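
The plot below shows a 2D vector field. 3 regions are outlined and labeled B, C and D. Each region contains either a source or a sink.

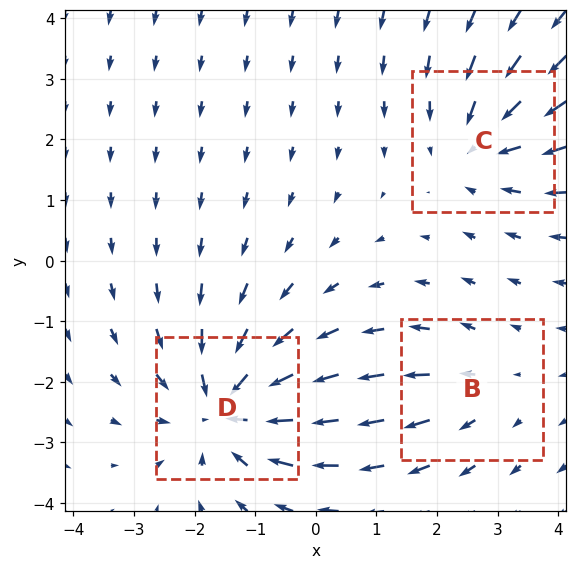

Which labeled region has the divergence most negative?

Divergence at each region's feature centre — B: about +2, C: about -3, D: about -4. Region D is most negative.

D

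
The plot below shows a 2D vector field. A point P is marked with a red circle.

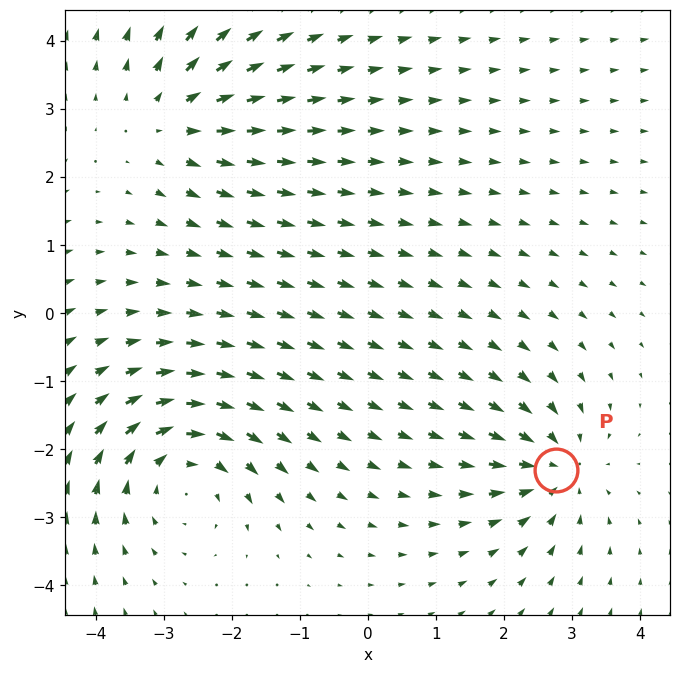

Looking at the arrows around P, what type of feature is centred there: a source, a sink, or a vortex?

At P (2.8, -2.3) the arrows converge inward. Divergence about -4, curl ≈0 — negative divergence with near-zero curl is a sink.

sink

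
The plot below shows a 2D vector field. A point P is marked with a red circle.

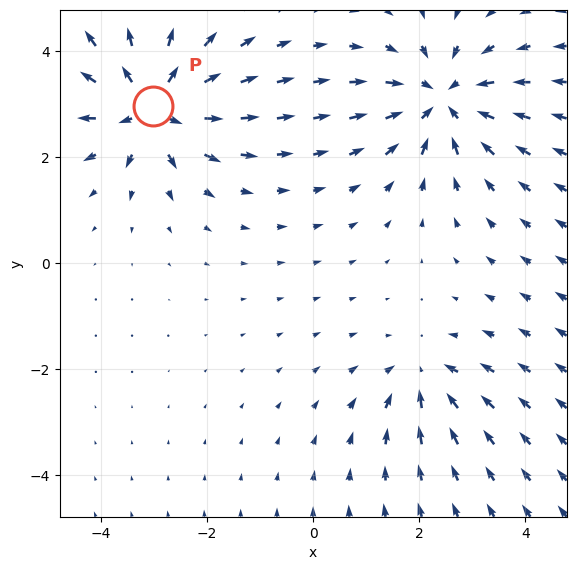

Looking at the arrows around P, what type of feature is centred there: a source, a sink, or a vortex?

At P (-3.0, 3.0) the arrows spread outward. Divergence about +7, curl ≈0 — positive divergence with near-zero curl is a source.

source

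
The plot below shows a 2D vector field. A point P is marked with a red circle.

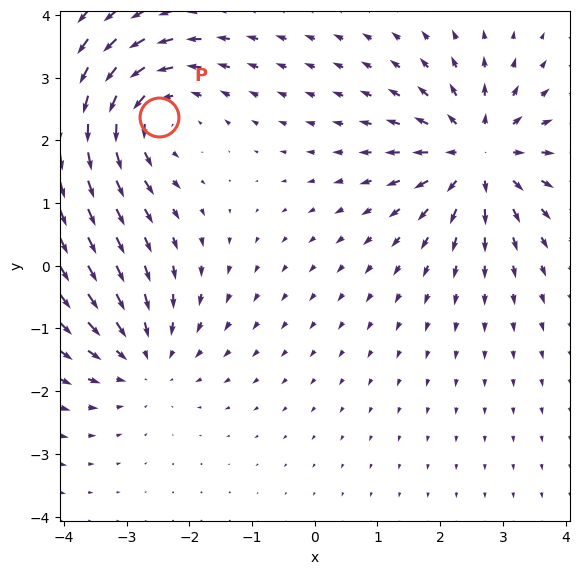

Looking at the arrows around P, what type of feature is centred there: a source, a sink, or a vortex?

vortex

At P (-2.5, 2.4) the arrows circulate counterclockwise. Divergence ≈0, curl about +4 — near-zero divergence with nonzero curl is a vortex.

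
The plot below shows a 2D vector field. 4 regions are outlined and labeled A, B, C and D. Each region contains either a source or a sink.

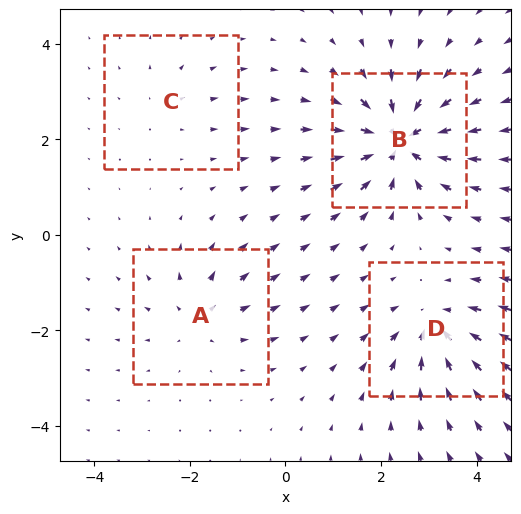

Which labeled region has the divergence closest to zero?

C

Divergence at each region's feature centre — A: about +4, B: about -9, C: about +2, D: about -6. Region C is closest to zero.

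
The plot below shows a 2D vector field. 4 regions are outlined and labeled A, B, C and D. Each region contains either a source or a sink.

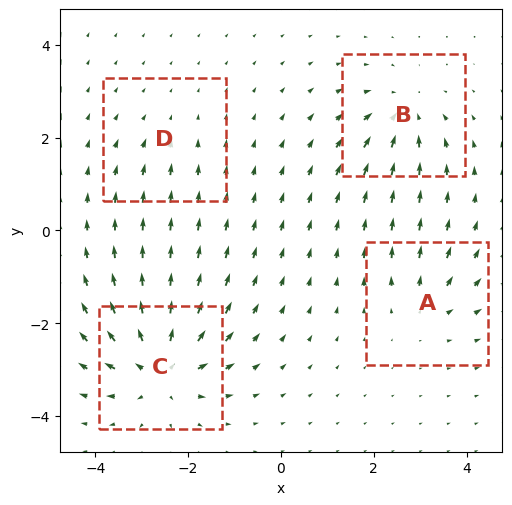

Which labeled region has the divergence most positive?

C

Divergence at each region's feature centre — A: about +4, B: about -5, C: about +8, D: about -2. Region C is most positive.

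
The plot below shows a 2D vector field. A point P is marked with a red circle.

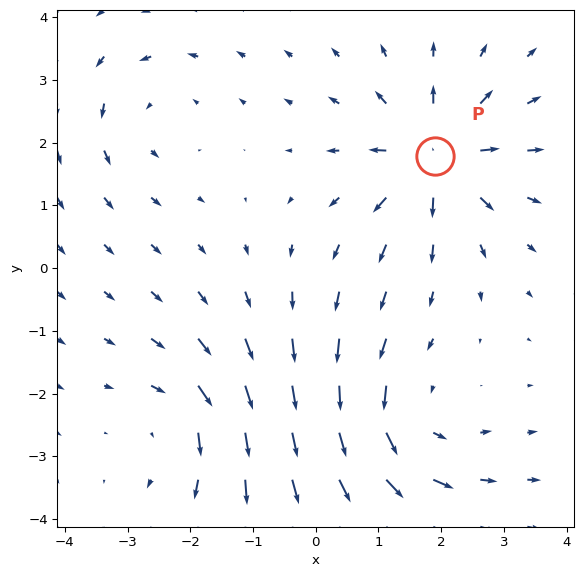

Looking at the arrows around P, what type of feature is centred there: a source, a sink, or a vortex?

At P (1.9, 1.8) the arrows spread outward. Divergence about +6, curl ≈0 — positive divergence with near-zero curl is a source.

source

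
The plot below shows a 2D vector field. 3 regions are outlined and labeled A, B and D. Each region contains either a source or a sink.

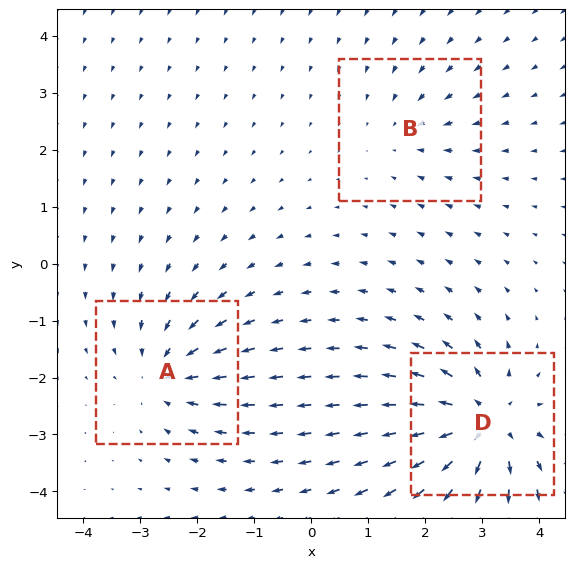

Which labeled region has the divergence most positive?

D

Divergence at each region's feature centre — A: about -3, B: about -2, D: about +5. Region D is most positive.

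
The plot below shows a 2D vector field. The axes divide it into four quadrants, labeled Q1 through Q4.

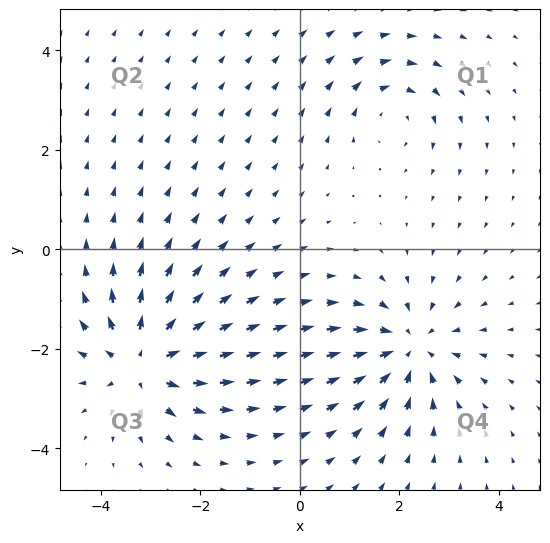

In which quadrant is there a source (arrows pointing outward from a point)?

The source sits at approximately (-3.2, -2.2), which lies in quadrant Q3. The divergence there is about +5, positive as expected for a source.

Q3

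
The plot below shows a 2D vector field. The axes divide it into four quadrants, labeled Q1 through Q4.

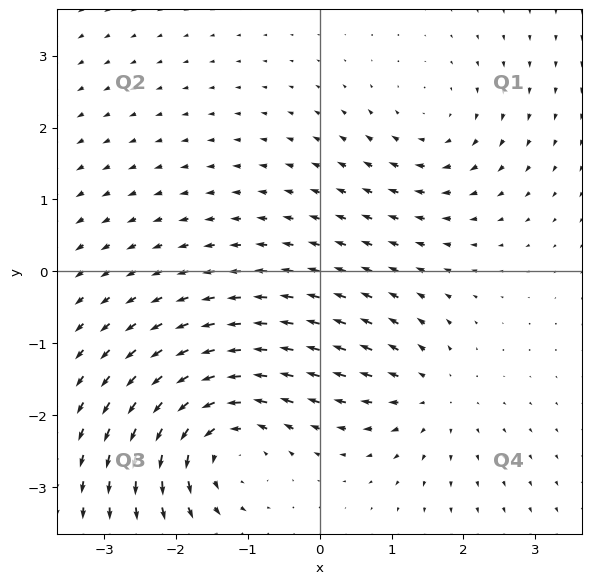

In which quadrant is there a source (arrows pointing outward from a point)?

Q4

The source sits at approximately (1.5, -1.7), which lies in quadrant Q4. The divergence there is about +3, positive as expected for a source.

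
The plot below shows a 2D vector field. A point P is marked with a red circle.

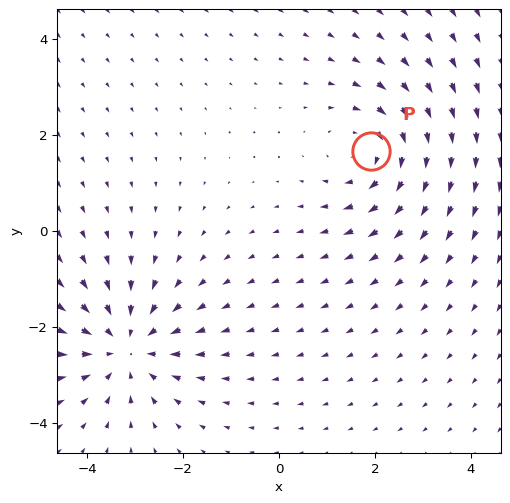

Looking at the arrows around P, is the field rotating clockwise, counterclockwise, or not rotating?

clockwise

Near P at (1.9, 1.7) the arrows circulate clockwise. The curl (z-component) there is about -3; negative curl means clockwise rotation.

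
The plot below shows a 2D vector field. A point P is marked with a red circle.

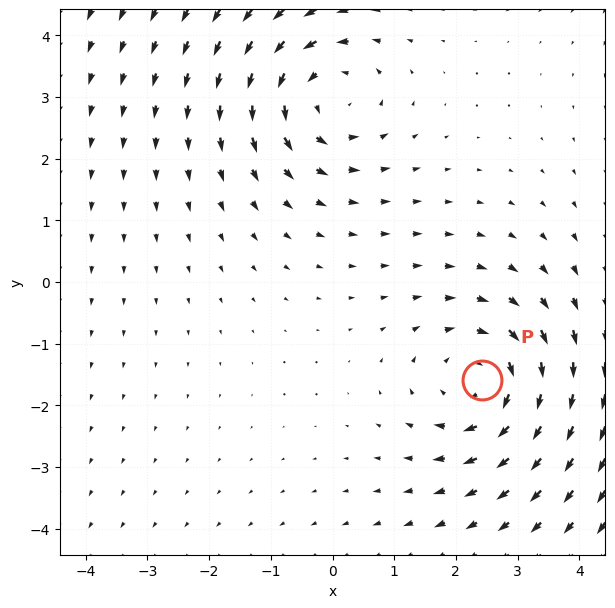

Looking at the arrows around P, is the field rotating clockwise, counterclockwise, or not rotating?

Near P at (2.4, -1.6) the arrows circulate clockwise. The curl (z-component) there is about -3; negative curl means clockwise rotation.

clockwise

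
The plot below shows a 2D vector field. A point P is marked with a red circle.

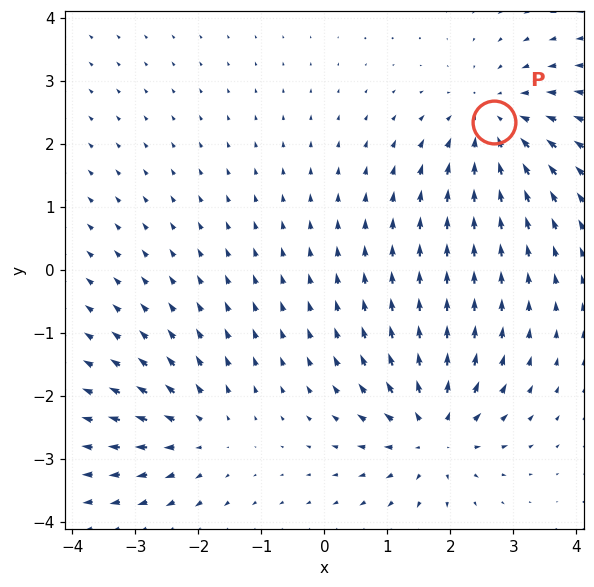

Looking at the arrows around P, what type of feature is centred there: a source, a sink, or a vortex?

At P (2.7, 2.3) the arrows converge inward. Divergence about -4, curl ≈0 — negative divergence with near-zero curl is a sink.

sink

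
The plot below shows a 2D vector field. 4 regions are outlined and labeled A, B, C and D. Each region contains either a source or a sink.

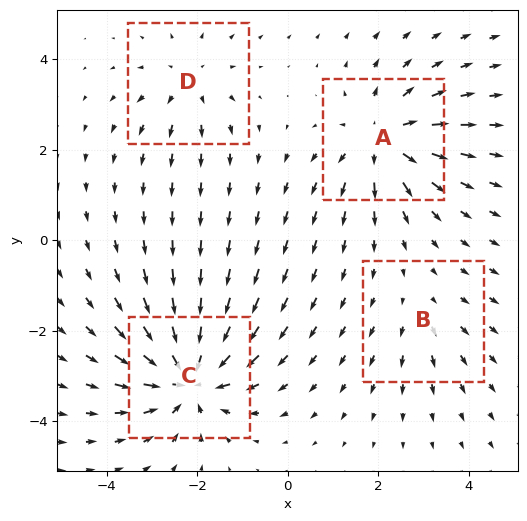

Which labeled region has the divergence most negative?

C

Divergence at each region's feature centre — A: about +5, B: about +2, C: about -7, D: about +3. Region C is most negative.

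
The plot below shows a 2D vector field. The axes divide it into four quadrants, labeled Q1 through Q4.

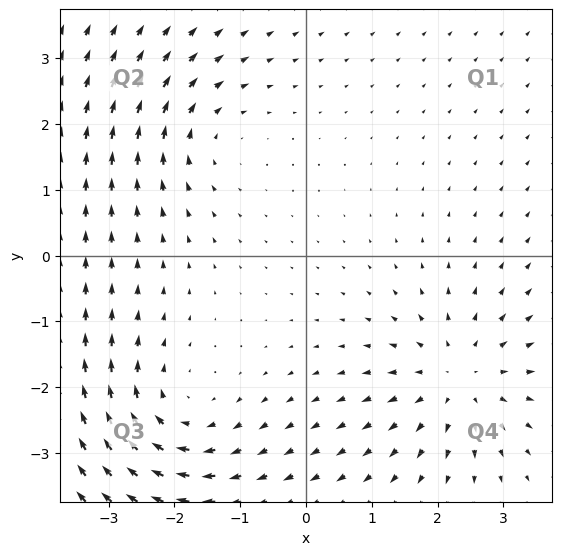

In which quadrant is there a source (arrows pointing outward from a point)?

Q4

The source sits at approximately (2.3, -1.9), which lies in quadrant Q4. The divergence there is about +5, positive as expected for a source.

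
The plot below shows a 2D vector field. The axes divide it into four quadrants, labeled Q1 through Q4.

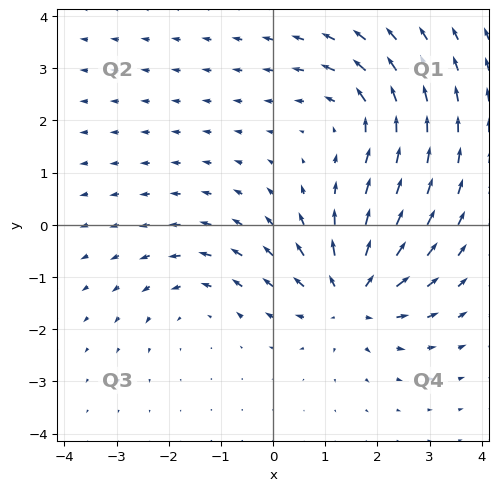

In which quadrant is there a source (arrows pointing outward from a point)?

The source sits at approximately (1.5, -1.4), which lies in quadrant Q4. The divergence there is about +6, positive as expected for a source.

Q4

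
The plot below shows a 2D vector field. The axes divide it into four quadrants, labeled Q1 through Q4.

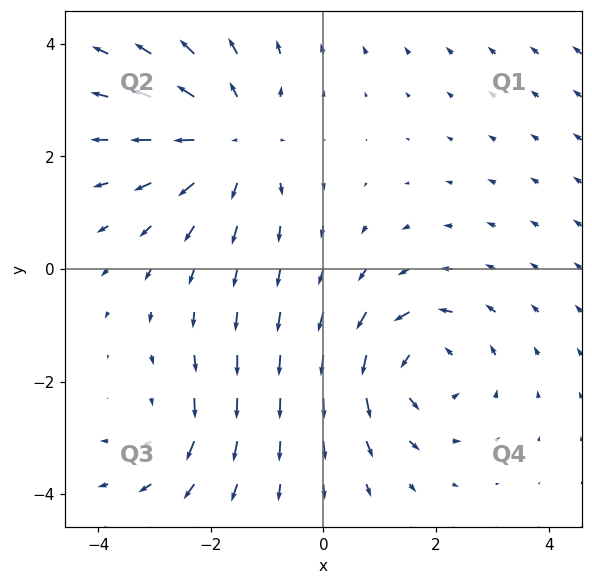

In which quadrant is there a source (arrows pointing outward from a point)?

Q2

The source sits at approximately (-1.6, 2.3), which lies in quadrant Q2. The divergence there is about +4, positive as expected for a source.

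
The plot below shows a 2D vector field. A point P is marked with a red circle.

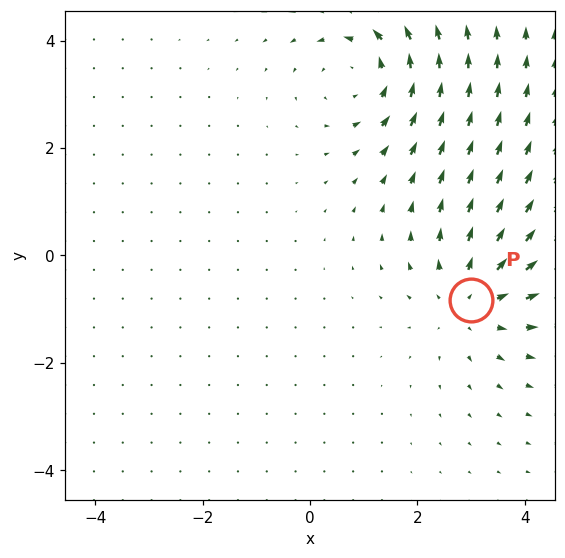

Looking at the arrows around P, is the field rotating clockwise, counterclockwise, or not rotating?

Near P at (3.0, -0.8) the arrows show no circulation. The curl there is ≈0.

not rotating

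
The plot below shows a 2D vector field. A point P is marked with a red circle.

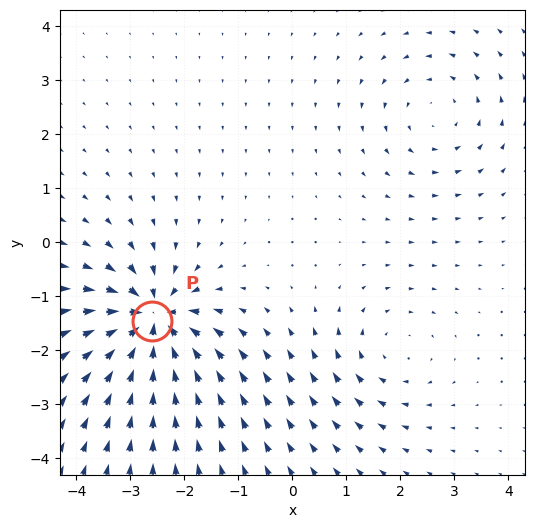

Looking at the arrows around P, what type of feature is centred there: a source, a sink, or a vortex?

At P (-2.6, -1.5) the arrows converge inward. Divergence about -7, curl ≈0 — negative divergence with near-zero curl is a sink.

sink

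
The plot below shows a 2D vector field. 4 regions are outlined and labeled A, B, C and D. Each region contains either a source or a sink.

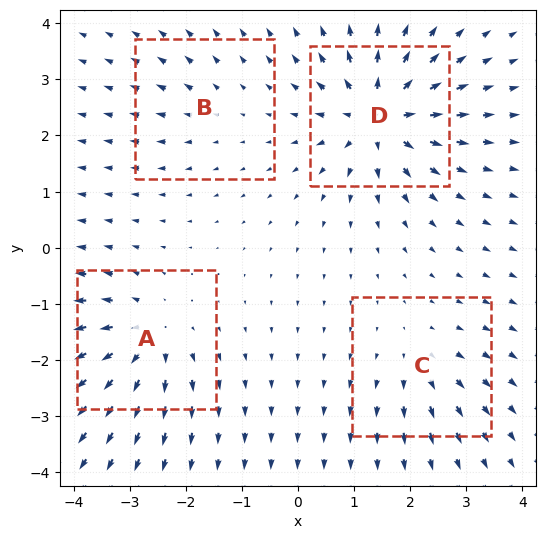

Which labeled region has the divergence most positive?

D

Divergence at each region's feature centre — A: about +6, B: about +2, C: about +4, D: about +9. Region D is most positive.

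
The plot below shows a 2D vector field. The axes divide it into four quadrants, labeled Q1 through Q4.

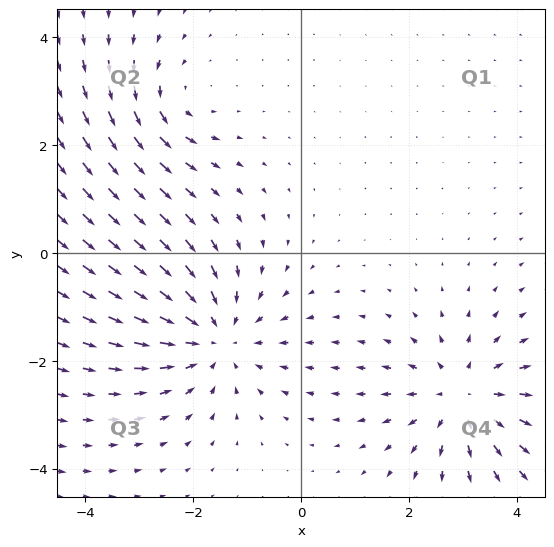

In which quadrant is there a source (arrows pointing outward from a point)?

Q4

The source sits at approximately (3.0, -2.7), which lies in quadrant Q4. The divergence there is about +4, positive as expected for a source.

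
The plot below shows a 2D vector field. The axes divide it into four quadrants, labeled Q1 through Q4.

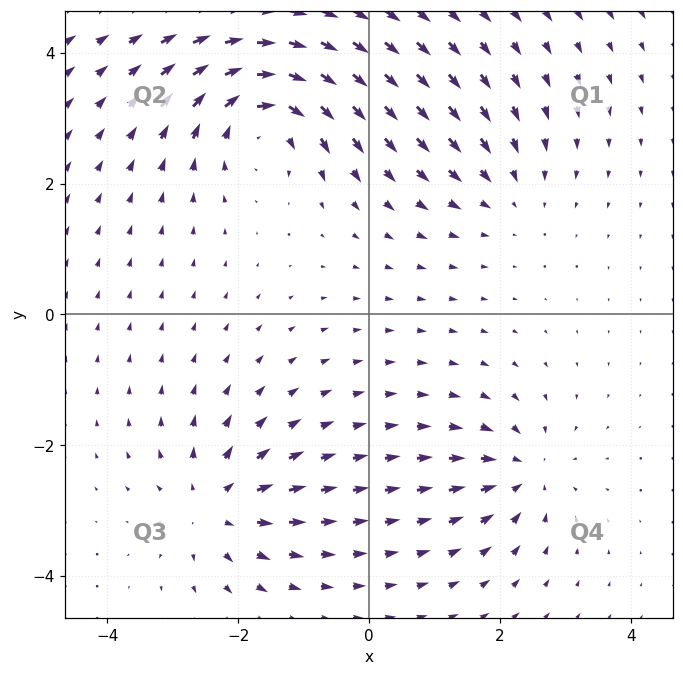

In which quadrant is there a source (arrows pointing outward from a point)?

The source sits at approximately (-2.3, -2.9), which lies in quadrant Q3. The divergence there is about +5, positive as expected for a source.

Q3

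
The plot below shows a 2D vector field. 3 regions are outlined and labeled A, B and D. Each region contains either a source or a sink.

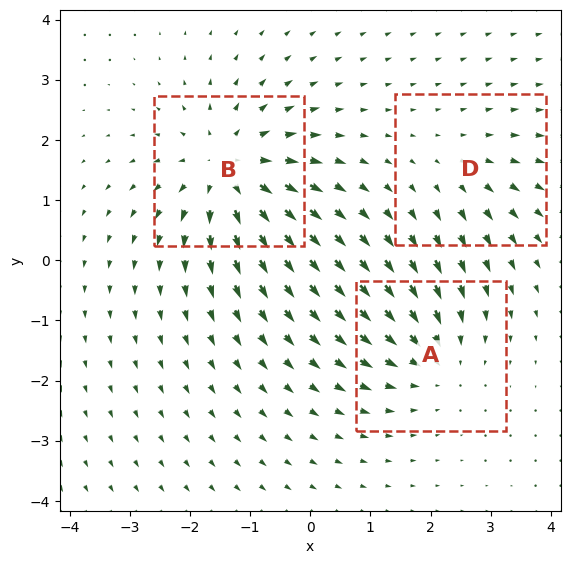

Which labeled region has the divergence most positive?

B

Divergence at each region's feature centre — A: about -3, B: about +5, D: about +2. Region B is most positive.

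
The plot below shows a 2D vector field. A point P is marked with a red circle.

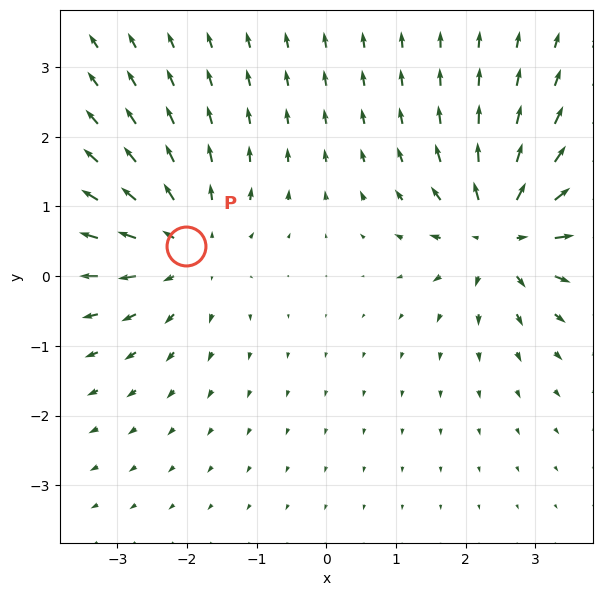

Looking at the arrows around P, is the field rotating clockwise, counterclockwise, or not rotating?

Near P at (-2.0, 0.4) the arrows show no circulation. The curl there is ≈0.

not rotating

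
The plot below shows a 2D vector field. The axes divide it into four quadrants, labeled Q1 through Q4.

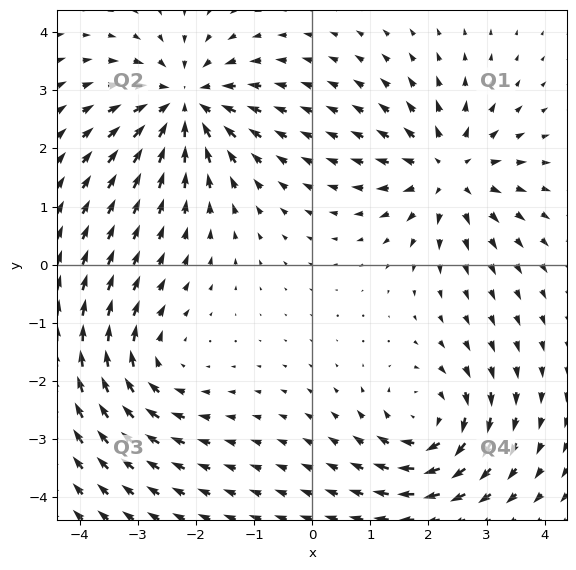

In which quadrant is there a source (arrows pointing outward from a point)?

Q1

The source sits at approximately (2.3, 1.6), which lies in quadrant Q1. The divergence there is about +4, positive as expected for a source.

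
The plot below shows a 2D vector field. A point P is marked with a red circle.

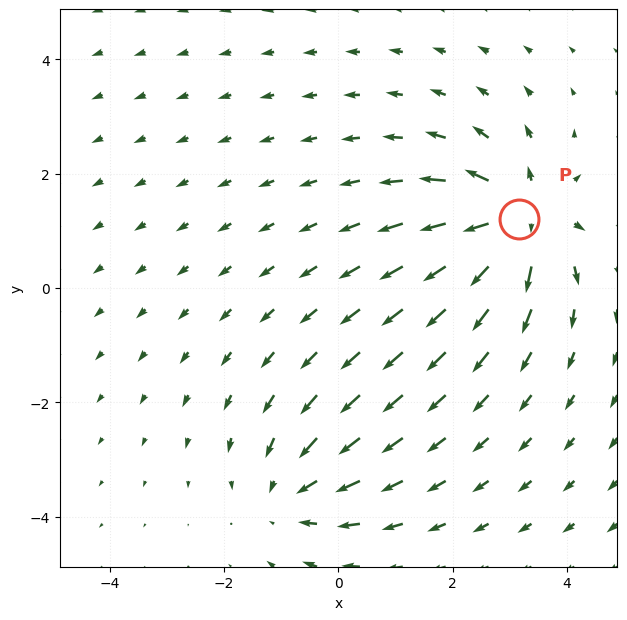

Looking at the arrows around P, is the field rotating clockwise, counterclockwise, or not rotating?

Near P at (3.2, 1.2) the arrows show no circulation. The curl there is ≈0.

not rotating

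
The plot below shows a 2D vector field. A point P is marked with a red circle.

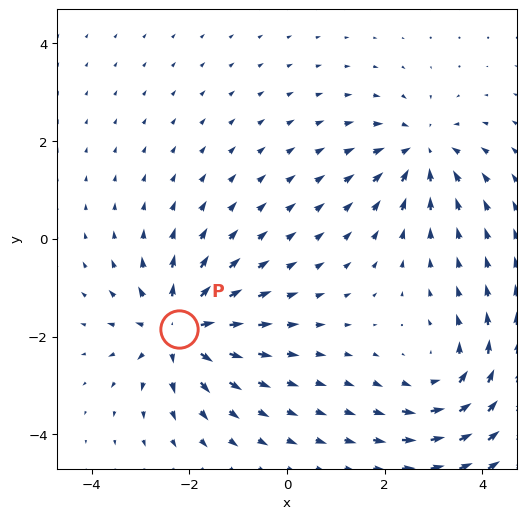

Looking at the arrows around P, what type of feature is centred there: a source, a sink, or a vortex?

source

At P (-2.2, -1.8) the arrows spread outward. Divergence about +5, curl ≈0 — positive divergence with near-zero curl is a source.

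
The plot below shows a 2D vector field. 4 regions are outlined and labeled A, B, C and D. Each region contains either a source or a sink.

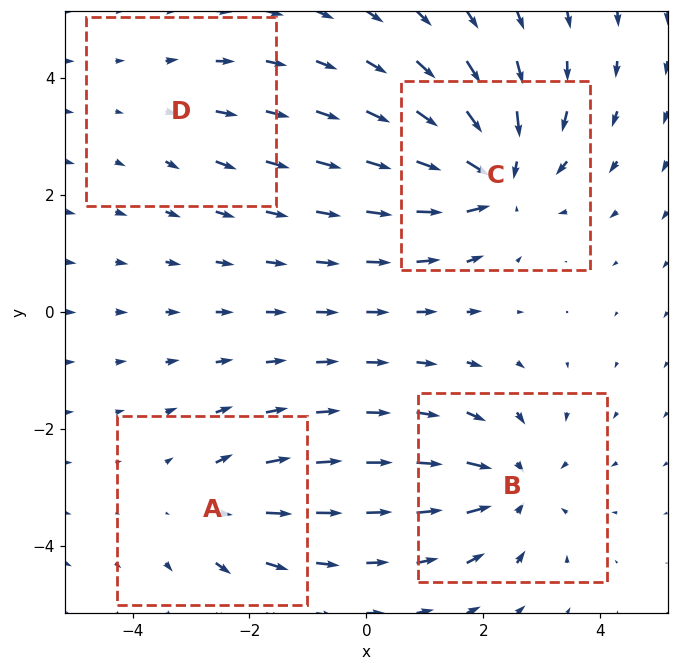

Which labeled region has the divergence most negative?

C

Divergence at each region's feature centre — A: about +3, B: about -5, C: about -6, D: about +2. Region C is most negative.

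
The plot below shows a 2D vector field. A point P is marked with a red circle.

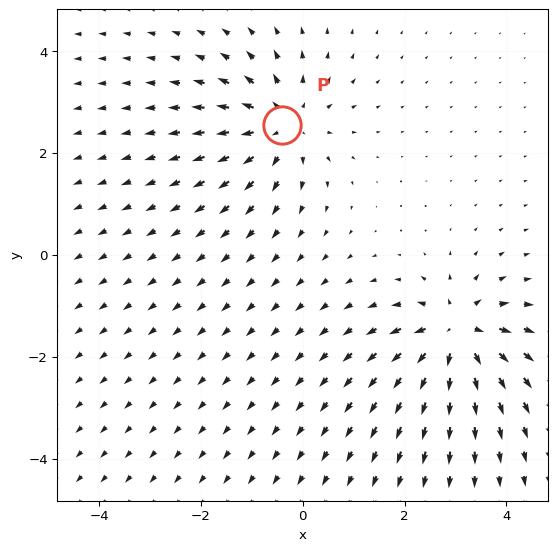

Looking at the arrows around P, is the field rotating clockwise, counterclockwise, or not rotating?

not rotating

Near P at (-0.4, 2.5) the arrows show no circulation. The curl there is ≈0.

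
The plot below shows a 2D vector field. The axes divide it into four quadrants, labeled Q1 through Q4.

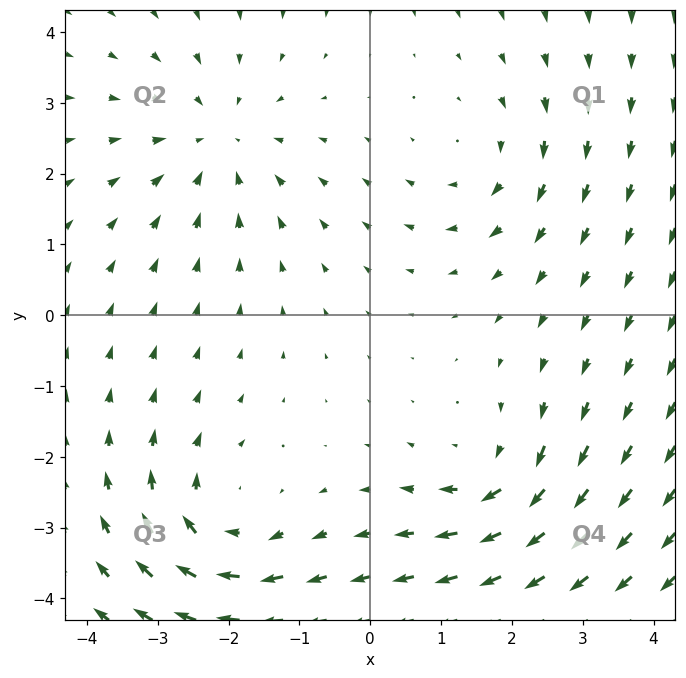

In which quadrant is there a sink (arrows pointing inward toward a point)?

The sink sits at approximately (-2.2, 2.5), which lies in quadrant Q2. The divergence there is about -4, negative as expected for a sink.

Q2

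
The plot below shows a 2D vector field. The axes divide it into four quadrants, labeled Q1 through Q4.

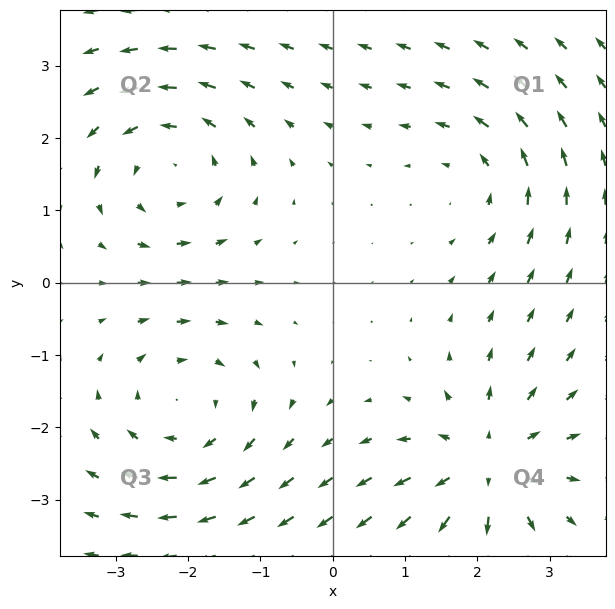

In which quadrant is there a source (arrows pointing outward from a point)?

Q4

The source sits at approximately (2.1, -2.5), which lies in quadrant Q4. The divergence there is about +5, positive as expected for a source.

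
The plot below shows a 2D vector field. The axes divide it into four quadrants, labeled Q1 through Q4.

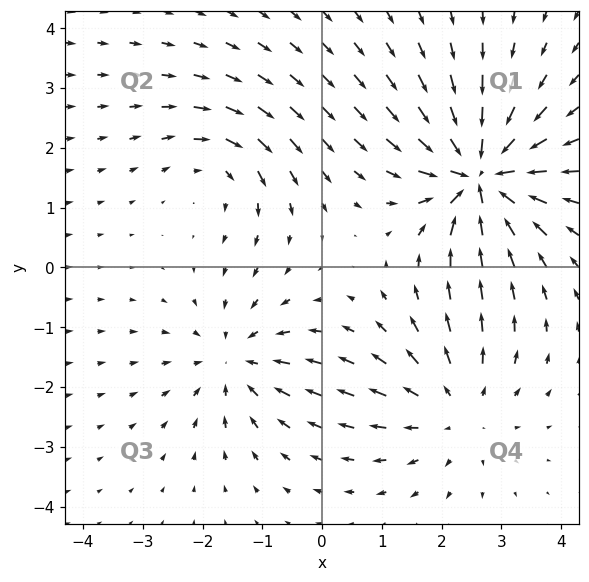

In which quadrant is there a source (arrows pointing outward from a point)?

Q4

The source sits at approximately (2.2, -2.4), which lies in quadrant Q4. The divergence there is about +3, positive as expected for a source.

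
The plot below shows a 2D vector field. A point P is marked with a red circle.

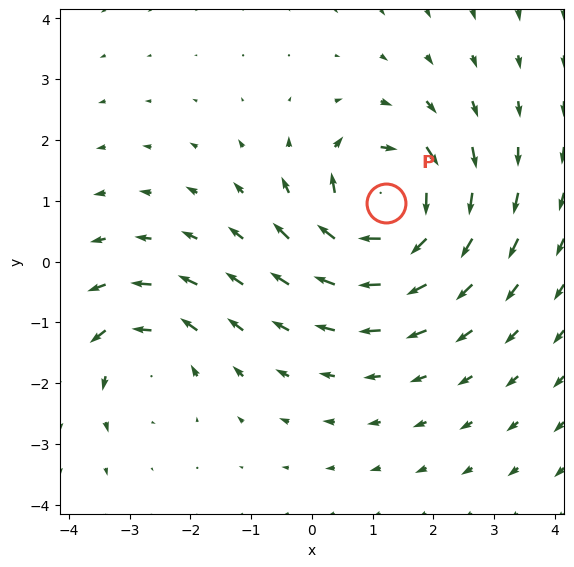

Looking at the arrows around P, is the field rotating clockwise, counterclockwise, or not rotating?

Near P at (1.2, 1.0) the arrows circulate clockwise. The curl (z-component) there is about -5; negative curl means clockwise rotation.

clockwise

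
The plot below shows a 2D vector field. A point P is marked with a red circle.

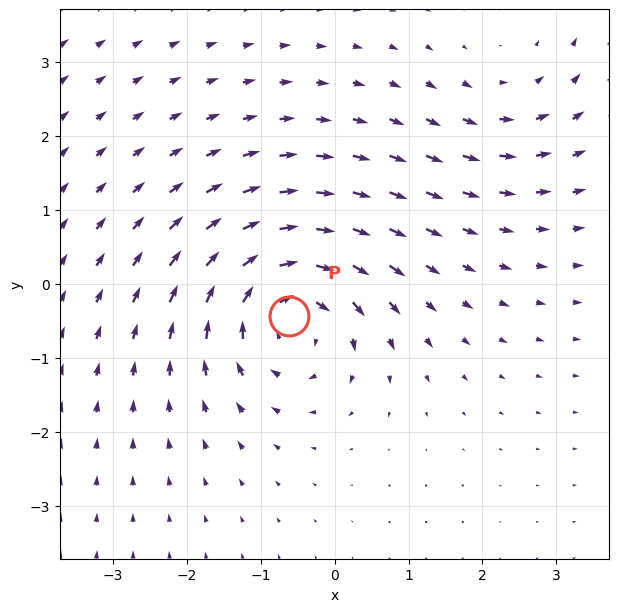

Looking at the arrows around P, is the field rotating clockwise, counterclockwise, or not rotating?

clockwise

Near P at (-0.6, -0.4) the arrows circulate clockwise. The curl (z-component) there is about -6; negative curl means clockwise rotation.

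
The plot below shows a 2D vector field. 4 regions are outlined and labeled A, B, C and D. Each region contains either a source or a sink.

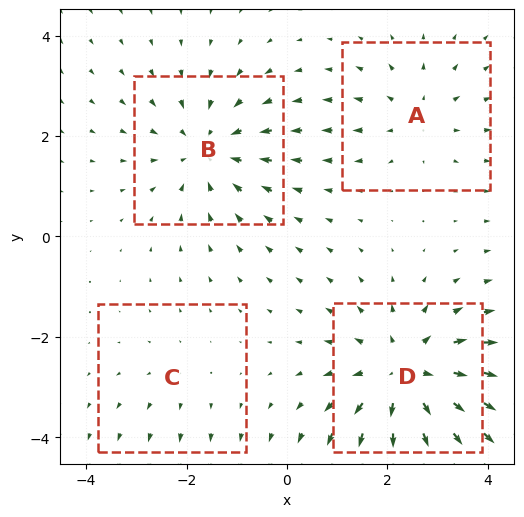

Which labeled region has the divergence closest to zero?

Divergence at each region's feature centre — A: about +3, B: about -4, C: about +2, D: about +6. Region C is closest to zero.

C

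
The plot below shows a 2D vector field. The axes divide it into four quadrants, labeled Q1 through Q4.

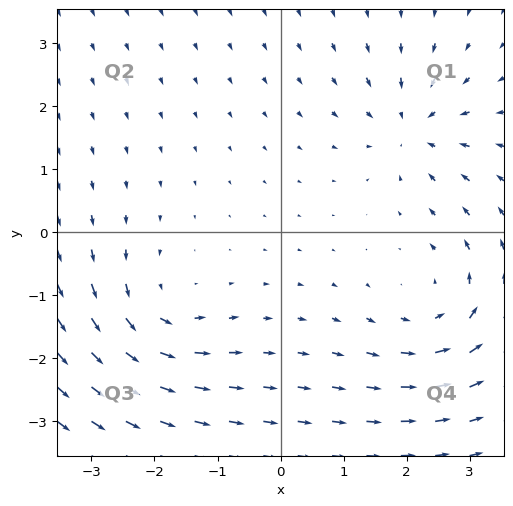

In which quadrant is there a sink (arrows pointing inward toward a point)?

The sink sits at approximately (2.1, 1.7), which lies in quadrant Q1. The divergence there is about -4, negative as expected for a sink.

Q1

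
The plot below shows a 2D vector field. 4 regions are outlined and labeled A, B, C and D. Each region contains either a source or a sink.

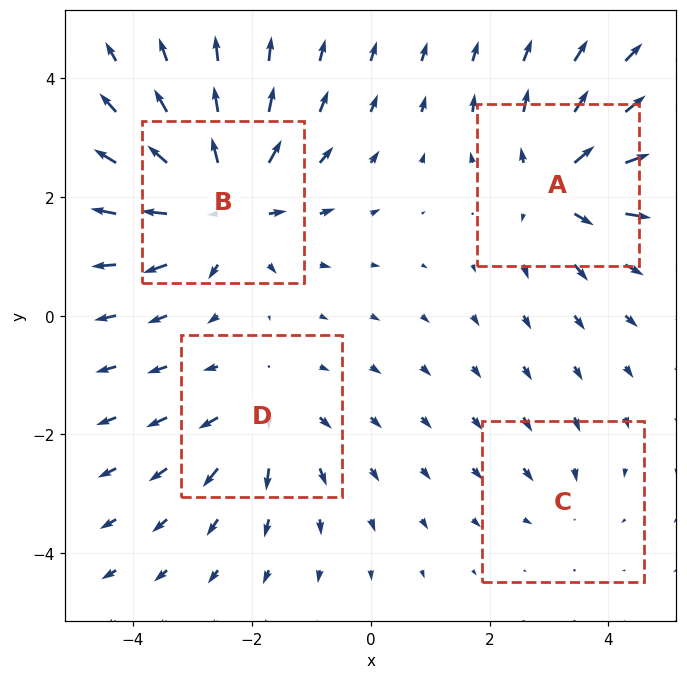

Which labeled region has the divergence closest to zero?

Divergence at each region's feature centre — A: about +5, B: about +7, C: about -2, D: about +4. Region C is closest to zero.

C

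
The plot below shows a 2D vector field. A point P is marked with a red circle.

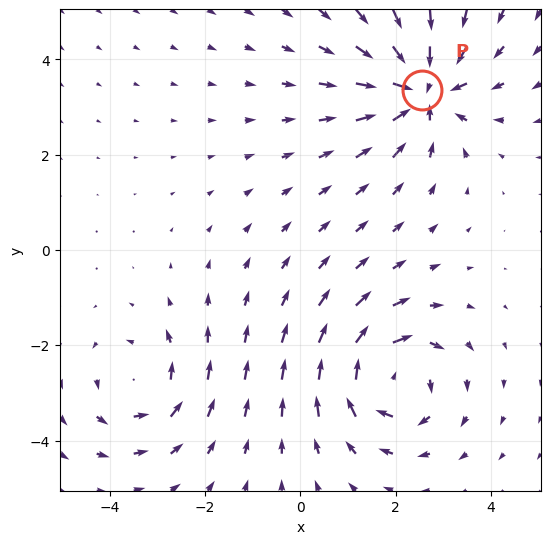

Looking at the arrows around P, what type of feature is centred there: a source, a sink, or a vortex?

sink

At P (2.5, 3.4) the arrows converge inward. Divergence about -5, curl ≈0 — negative divergence with near-zero curl is a sink.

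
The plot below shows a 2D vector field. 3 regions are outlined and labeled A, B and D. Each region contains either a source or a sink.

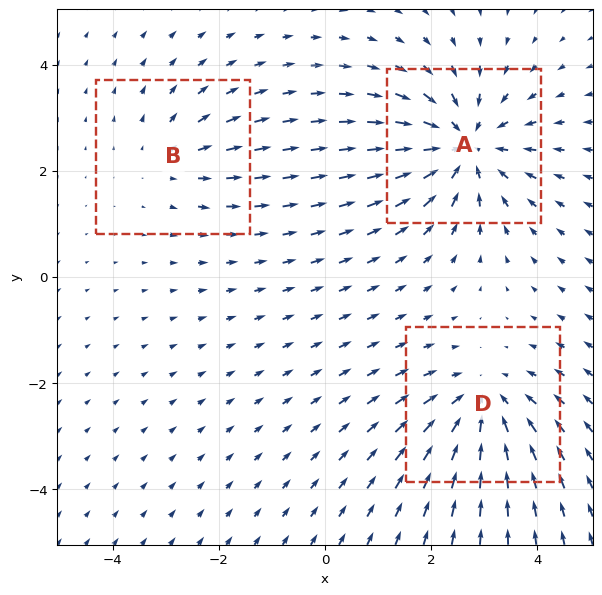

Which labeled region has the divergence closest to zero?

B

Divergence at each region's feature centre — A: about -4, B: about +2, D: about -3. Region B is closest to zero.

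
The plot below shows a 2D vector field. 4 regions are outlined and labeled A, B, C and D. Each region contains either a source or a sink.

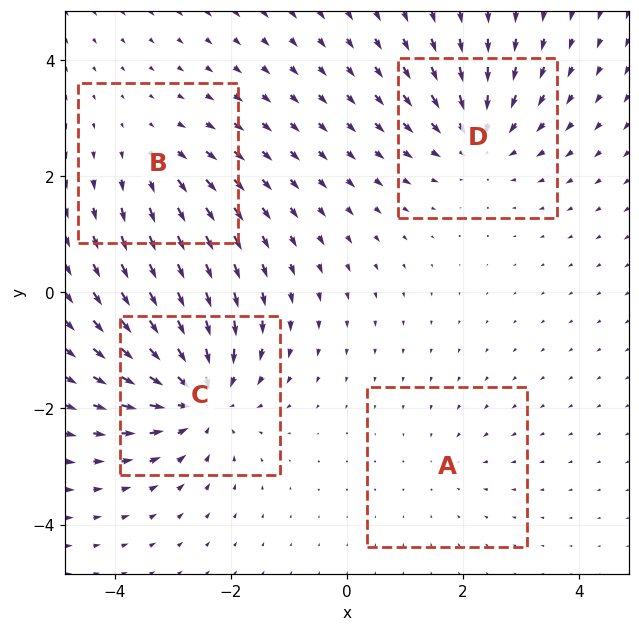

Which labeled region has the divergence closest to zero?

Divergence at each region's feature centre — A: about -2, B: about +3, C: about -6, D: about -5. Region A is closest to zero.

A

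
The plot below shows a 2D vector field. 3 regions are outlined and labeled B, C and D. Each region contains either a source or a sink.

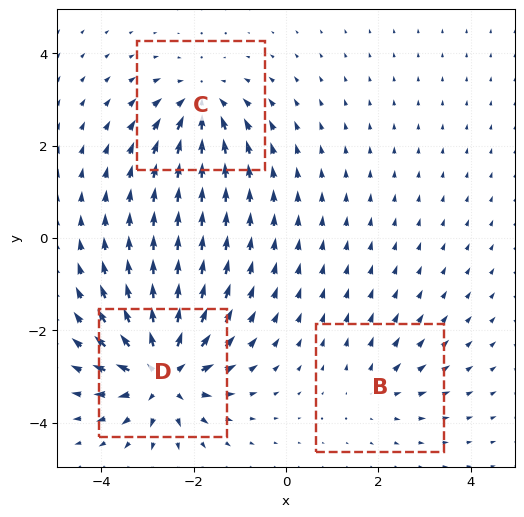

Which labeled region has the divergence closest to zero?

B

Divergence at each region's feature centre — B: about +2, C: about -4, D: about +6. Region B is closest to zero.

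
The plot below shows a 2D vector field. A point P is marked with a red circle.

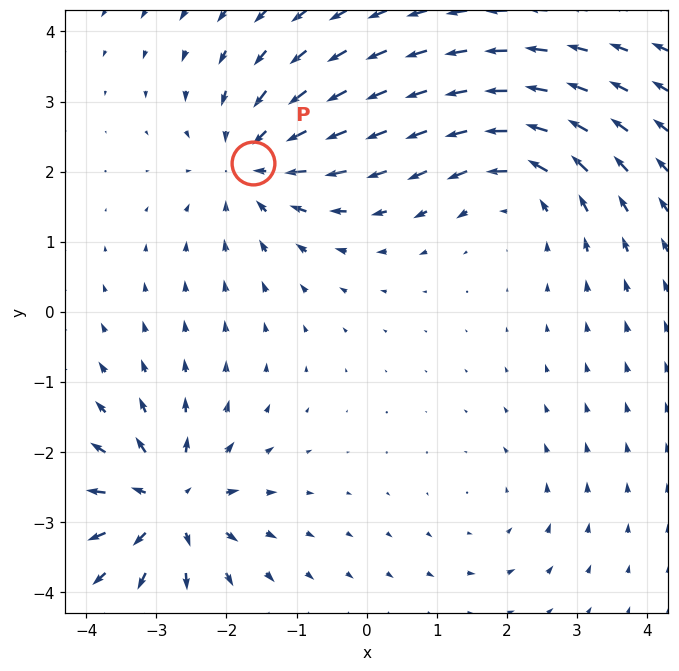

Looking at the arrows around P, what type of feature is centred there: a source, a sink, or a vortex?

At P (-1.6, 2.1) the arrows converge inward. Divergence about -5, curl ≈0 — negative divergence with near-zero curl is a sink.

sink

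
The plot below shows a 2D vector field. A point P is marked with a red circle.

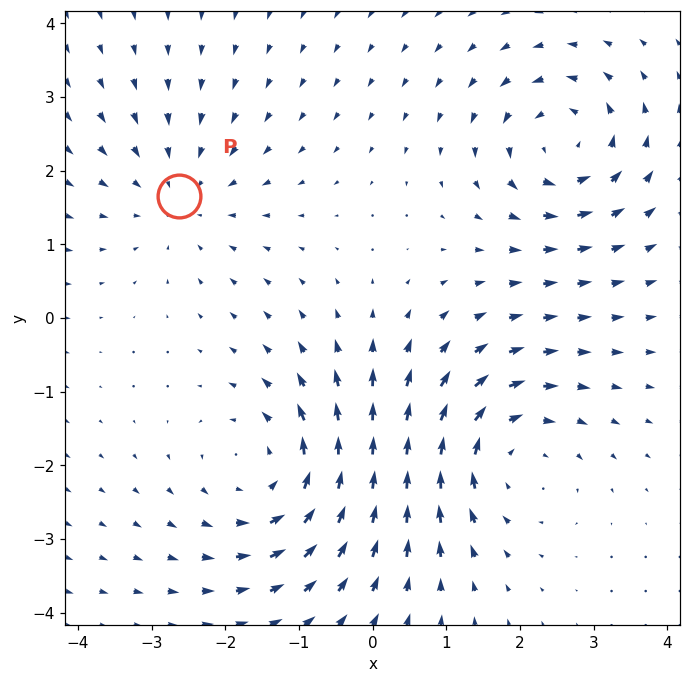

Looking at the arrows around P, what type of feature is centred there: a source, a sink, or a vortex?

At P (-2.6, 1.7) the arrows converge inward. Divergence about -3, curl ≈0 — negative divergence with near-zero curl is a sink.

sink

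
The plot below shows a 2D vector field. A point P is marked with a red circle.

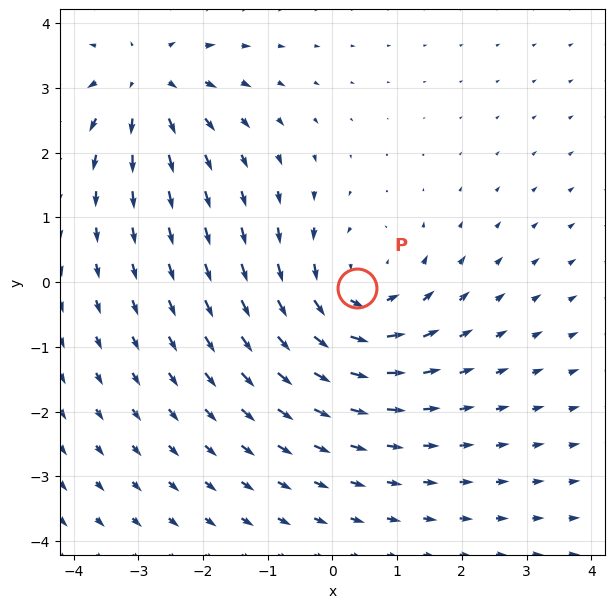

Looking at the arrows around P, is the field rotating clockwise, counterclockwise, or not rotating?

counterclockwise

Near P at (0.4, -0.1) the arrows circulate counterclockwise. The curl (z-component) there is about +5; positive curl means counterclockwise rotation.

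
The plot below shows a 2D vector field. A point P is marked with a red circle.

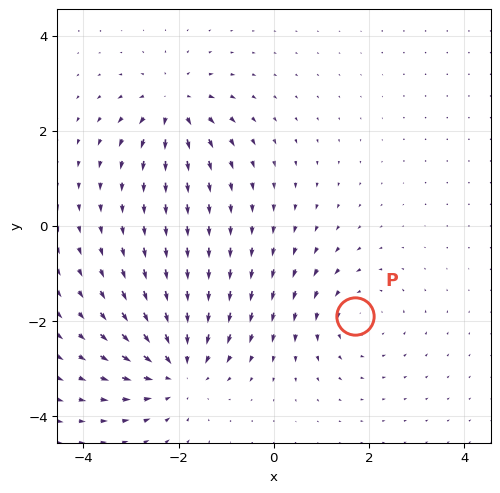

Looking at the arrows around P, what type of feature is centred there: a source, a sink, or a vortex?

At P (1.7, -1.9) the arrows circulate counterclockwise. Divergence ≈0, curl about +3 — near-zero divergence with nonzero curl is a vortex.

vortex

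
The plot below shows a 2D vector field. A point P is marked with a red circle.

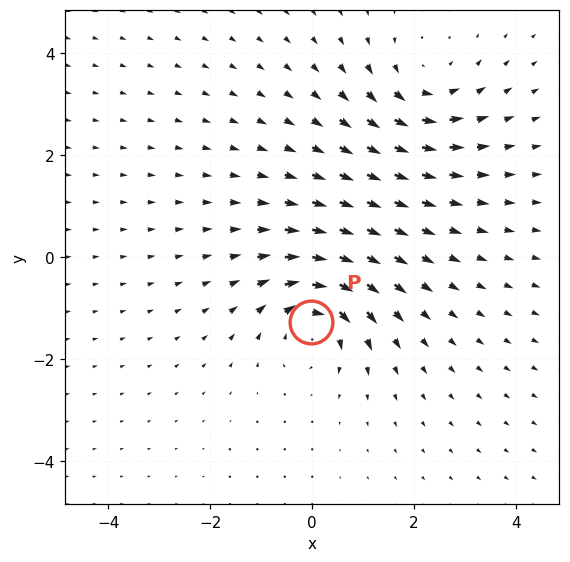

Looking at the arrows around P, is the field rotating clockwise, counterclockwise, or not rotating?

clockwise

Near P at (-0.0, -1.3) the arrows circulate clockwise. The curl (z-component) there is about -7; negative curl means clockwise rotation.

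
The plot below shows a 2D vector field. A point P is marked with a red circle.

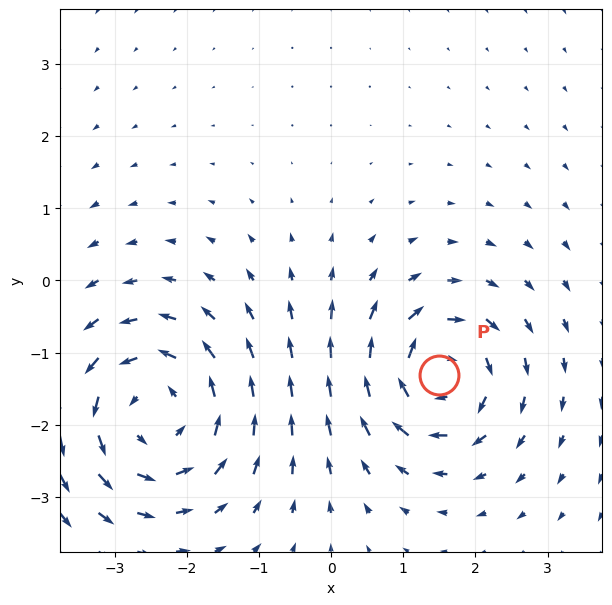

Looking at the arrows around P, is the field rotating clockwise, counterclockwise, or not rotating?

Near P at (1.5, -1.3) the arrows circulate clockwise. The curl (z-component) there is about -5; negative curl means clockwise rotation.

clockwise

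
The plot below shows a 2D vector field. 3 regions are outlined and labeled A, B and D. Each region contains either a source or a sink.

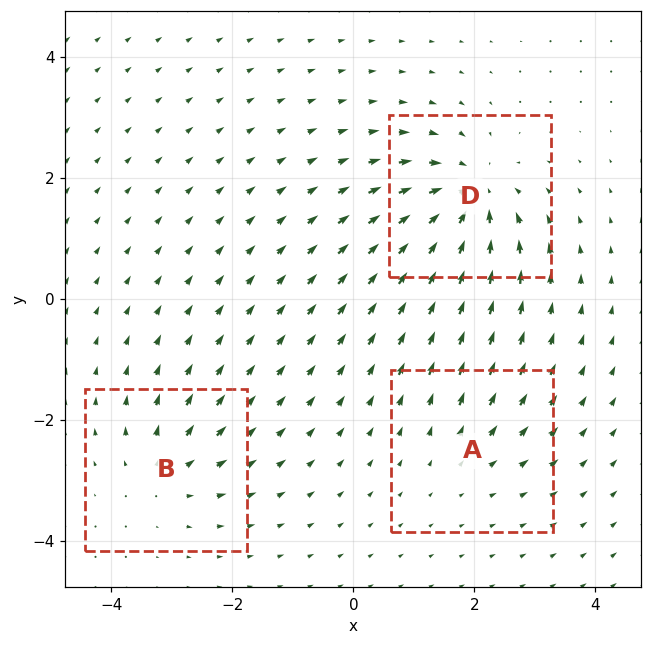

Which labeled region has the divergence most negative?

Divergence at each region's feature centre — A: about +2, B: about +3, D: about -6. Region D is most negative.

D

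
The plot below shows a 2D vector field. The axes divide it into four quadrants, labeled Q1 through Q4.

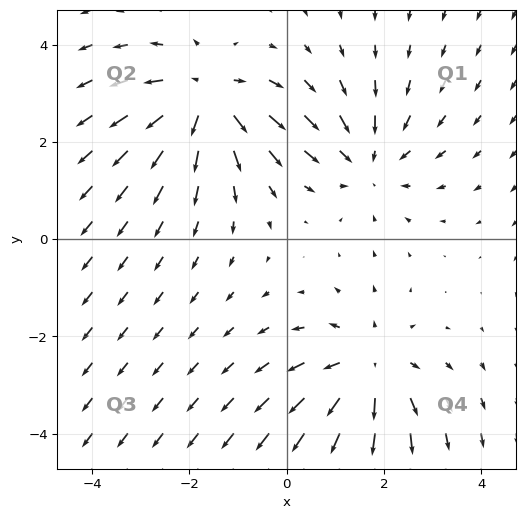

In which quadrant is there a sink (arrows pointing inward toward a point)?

Q1

The sink sits at approximately (1.7, 1.6), which lies in quadrant Q1. The divergence there is about -2, negative as expected for a sink.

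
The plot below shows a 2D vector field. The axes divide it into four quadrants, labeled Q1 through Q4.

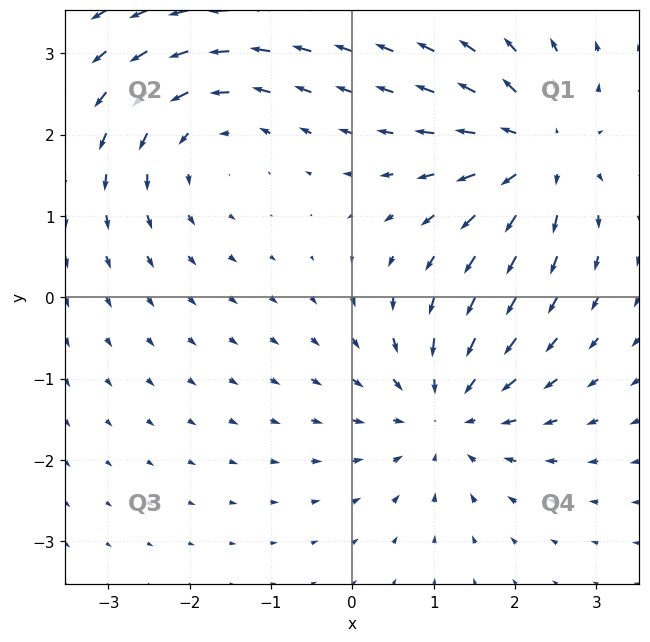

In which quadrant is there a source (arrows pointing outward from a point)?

The source sits at approximately (2.3, 1.8), which lies in quadrant Q1. The divergence there is about +5, positive as expected for a source.

Q1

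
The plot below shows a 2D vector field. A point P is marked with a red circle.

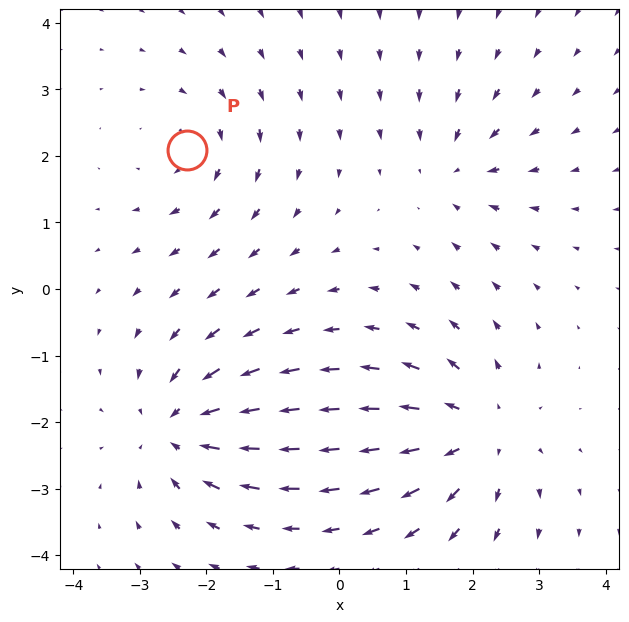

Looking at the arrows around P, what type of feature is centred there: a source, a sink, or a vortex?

At P (-2.3, 2.1) the arrows circulate clockwise. Divergence ≈0, curl about -3 — near-zero divergence with nonzero curl is a vortex.

vortex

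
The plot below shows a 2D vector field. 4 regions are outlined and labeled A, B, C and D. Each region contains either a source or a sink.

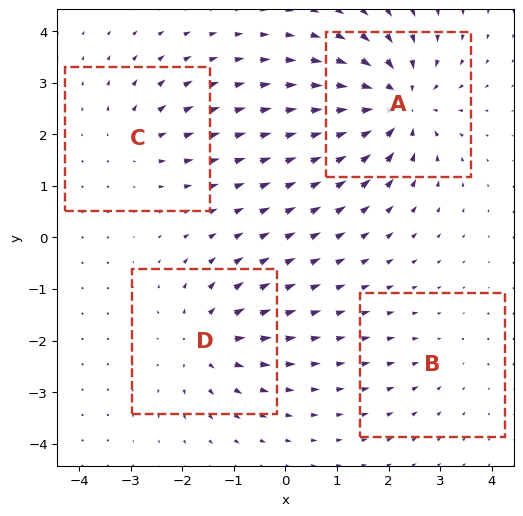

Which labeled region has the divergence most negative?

A

Divergence at each region's feature centre — A: about -8, B: about -2, C: about +4, D: about +5. Region A is most negative.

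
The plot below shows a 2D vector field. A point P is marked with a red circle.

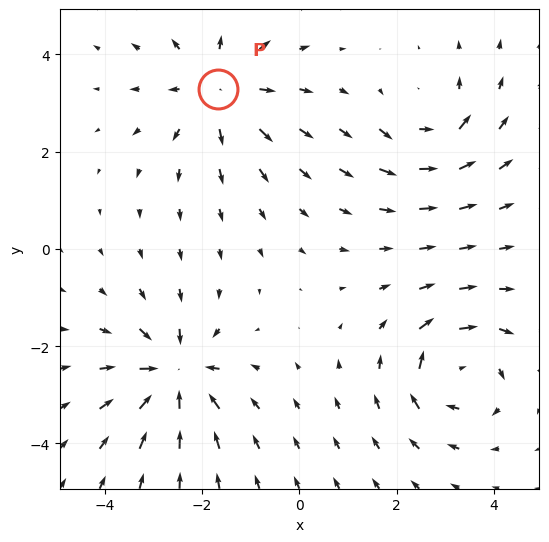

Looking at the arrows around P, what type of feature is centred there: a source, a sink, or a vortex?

At P (-1.7, 3.3) the arrows spread outward. Divergence about +3, curl ≈0 — positive divergence with near-zero curl is a source.

source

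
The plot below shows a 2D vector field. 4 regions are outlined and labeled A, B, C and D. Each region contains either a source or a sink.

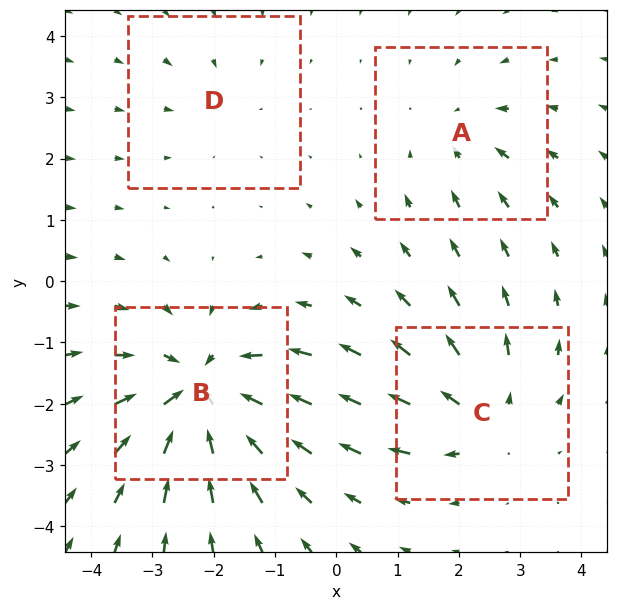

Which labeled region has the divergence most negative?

B

Divergence at each region's feature centre — A: about -3, B: about -7, C: about +4, D: about -2. Region B is most negative.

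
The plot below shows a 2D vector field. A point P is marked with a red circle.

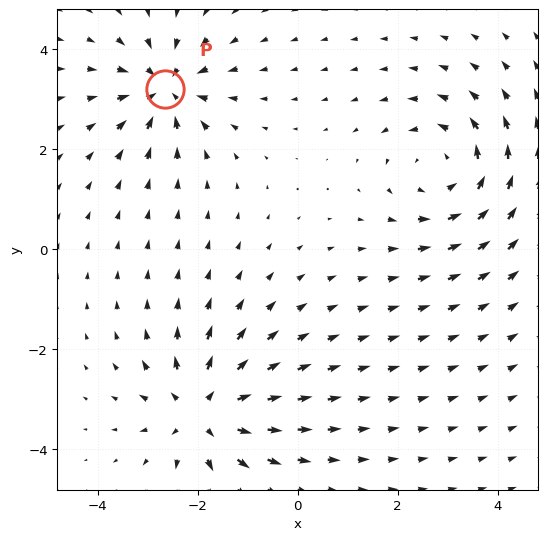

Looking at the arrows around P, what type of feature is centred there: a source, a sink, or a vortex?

At P (-2.6, 3.2) the arrows converge inward. Divergence about -5, curl ≈0 — negative divergence with near-zero curl is a sink.

sink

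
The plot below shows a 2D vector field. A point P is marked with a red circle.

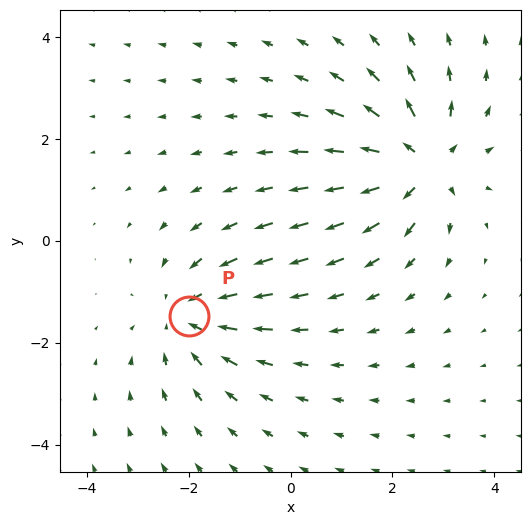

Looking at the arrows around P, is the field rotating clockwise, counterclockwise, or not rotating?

not rotating

Near P at (-2.0, -1.5) the arrows show no circulation. The curl there is ≈0.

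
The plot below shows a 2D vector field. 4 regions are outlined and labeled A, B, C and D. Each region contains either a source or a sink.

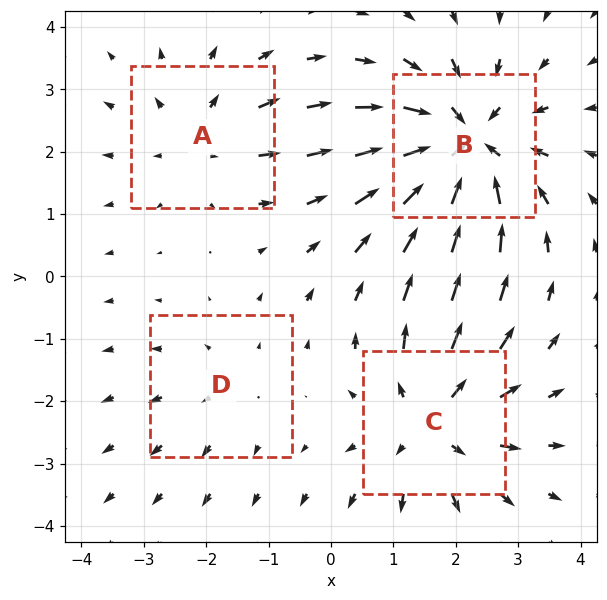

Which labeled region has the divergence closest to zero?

Divergence at each region's feature centre — A: about +3, B: about -6, C: about +5, D: about +2. Region D is closest to zero.

D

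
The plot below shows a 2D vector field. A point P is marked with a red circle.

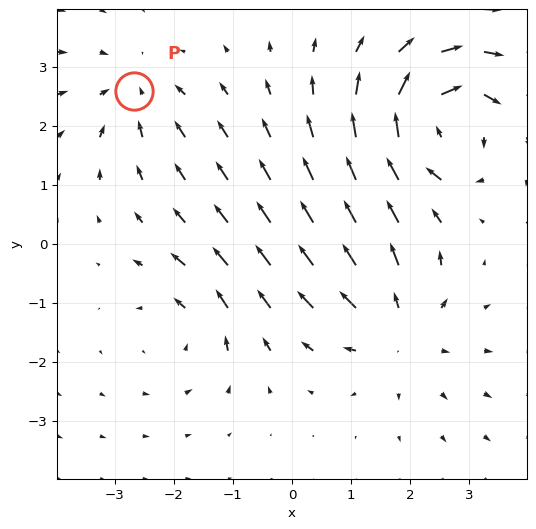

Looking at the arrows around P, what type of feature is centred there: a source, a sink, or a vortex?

sink

At P (-2.7, 2.6) the arrows converge inward. Divergence about -3, curl ≈0 — negative divergence with near-zero curl is a sink.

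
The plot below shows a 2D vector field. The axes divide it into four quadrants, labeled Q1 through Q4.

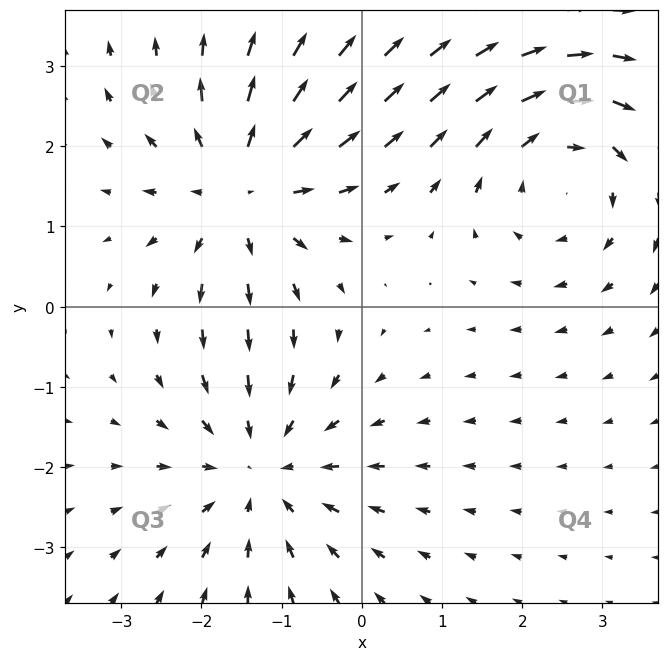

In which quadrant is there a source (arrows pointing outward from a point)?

Q2

The source sits at approximately (-1.5, 1.5), which lies in quadrant Q2. The divergence there is about +5, positive as expected for a source.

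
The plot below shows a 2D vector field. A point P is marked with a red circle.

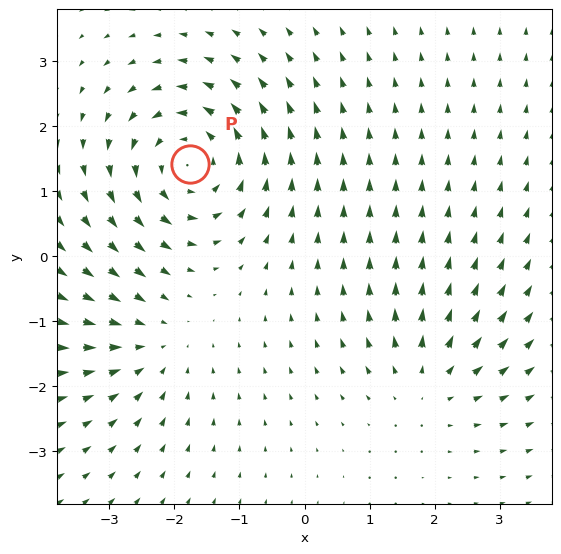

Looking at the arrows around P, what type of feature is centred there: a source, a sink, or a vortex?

At P (-1.8, 1.4) the arrows circulate counterclockwise. Divergence ≈0, curl about +4 — near-zero divergence with nonzero curl is a vortex.

vortex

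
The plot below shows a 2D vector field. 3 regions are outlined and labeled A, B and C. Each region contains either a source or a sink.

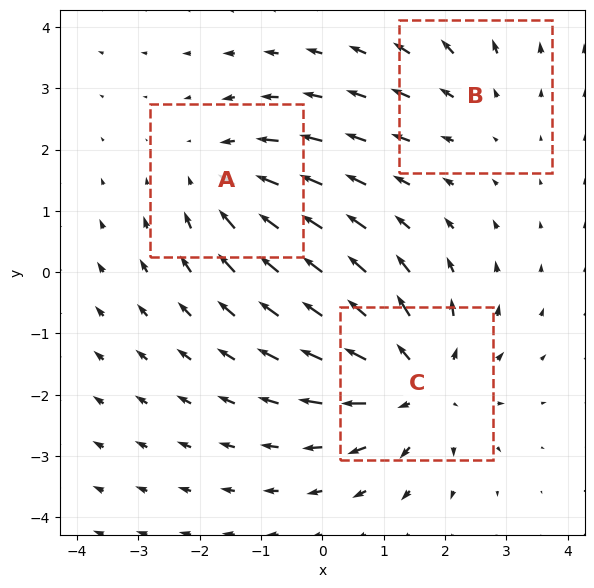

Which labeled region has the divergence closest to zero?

Divergence at each region's feature centre — A: about -3, B: about +2, C: about +4. Region B is closest to zero.

B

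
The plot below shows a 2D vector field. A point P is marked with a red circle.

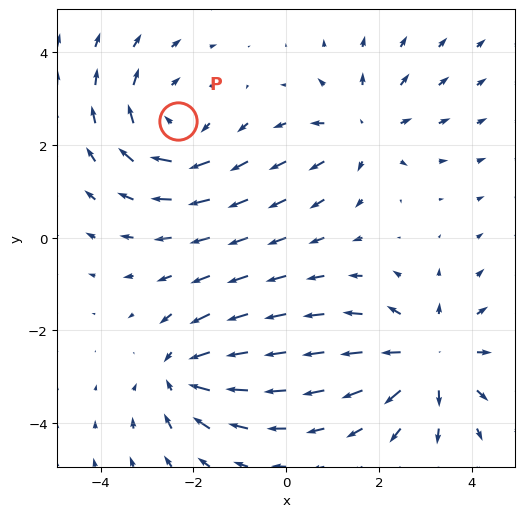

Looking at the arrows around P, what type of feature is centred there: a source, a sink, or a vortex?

At P (-2.3, 2.5) the arrows circulate clockwise. Divergence ≈0, curl about -3 — near-zero divergence with nonzero curl is a vortex.

vortex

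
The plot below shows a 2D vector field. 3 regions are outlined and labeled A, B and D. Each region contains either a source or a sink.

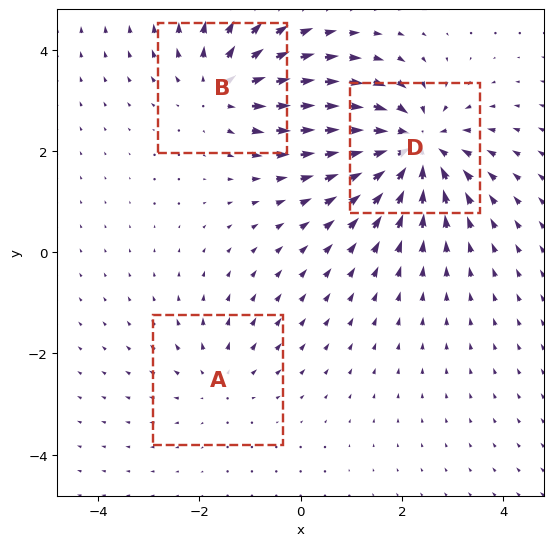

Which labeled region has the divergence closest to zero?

A

Divergence at each region's feature centre — A: about +2, B: about +3, D: about -5. Region A is closest to zero.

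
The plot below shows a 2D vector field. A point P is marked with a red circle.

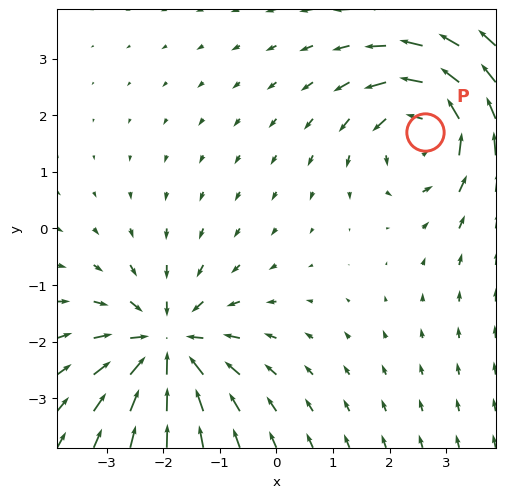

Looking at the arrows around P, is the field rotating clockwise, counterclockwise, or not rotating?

Near P at (2.6, 1.7) the arrows circulate counterclockwise. The curl (z-component) there is about +4; positive curl means counterclockwise rotation.

counterclockwise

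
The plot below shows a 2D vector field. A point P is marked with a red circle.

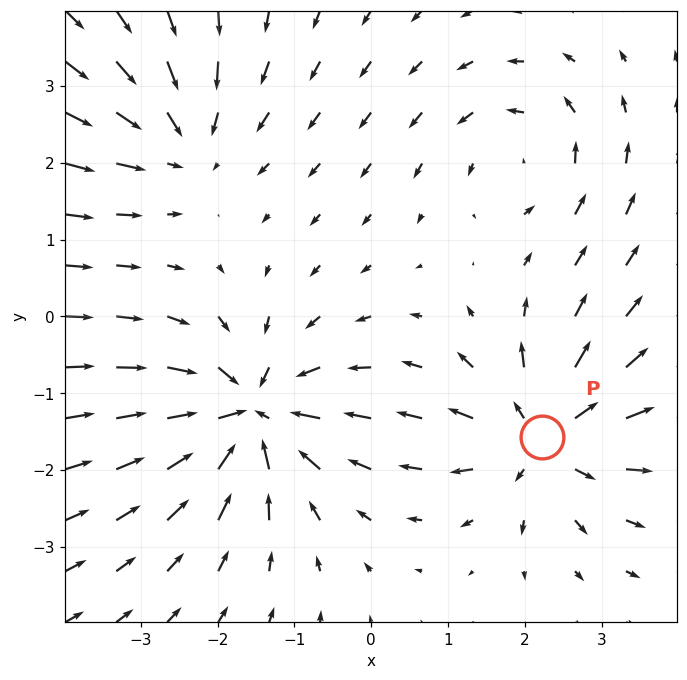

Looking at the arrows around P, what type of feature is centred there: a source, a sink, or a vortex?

source

At P (2.2, -1.6) the arrows spread outward. Divergence about +5, curl ≈0 — positive divergence with near-zero curl is a source.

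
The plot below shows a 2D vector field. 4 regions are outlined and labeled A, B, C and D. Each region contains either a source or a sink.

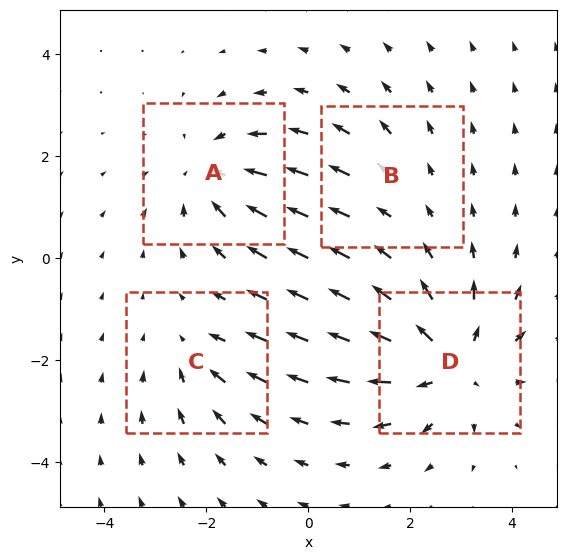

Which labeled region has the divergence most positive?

Divergence at each region's feature centre — A: about -4, B: about +2, C: about -3, D: about +6. Region D is most positive.

D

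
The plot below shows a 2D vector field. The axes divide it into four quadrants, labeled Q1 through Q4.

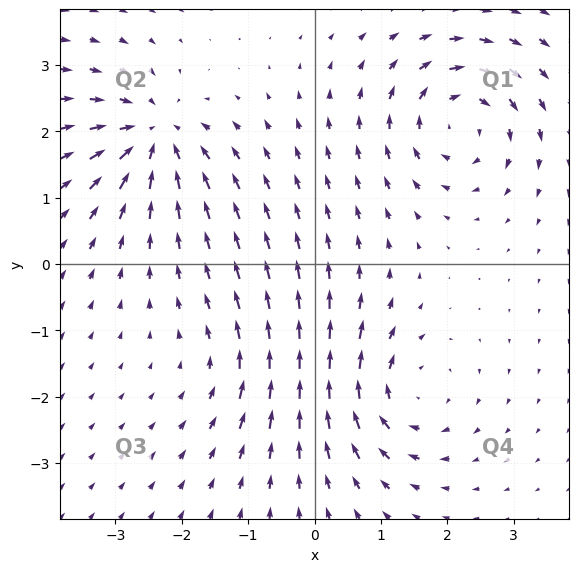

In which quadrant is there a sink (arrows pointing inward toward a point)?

Q2

The sink sits at approximately (-2.4, 1.9), which lies in quadrant Q2. The divergence there is about -5, negative as expected for a sink.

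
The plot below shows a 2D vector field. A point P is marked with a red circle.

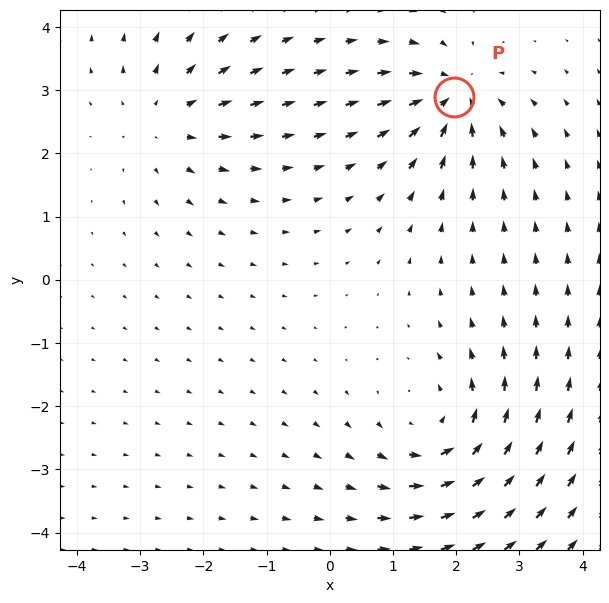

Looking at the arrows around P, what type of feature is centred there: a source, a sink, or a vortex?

At P (2.0, 2.9) the arrows converge inward. Divergence about -6, curl ≈0 — negative divergence with near-zero curl is a sink.

sink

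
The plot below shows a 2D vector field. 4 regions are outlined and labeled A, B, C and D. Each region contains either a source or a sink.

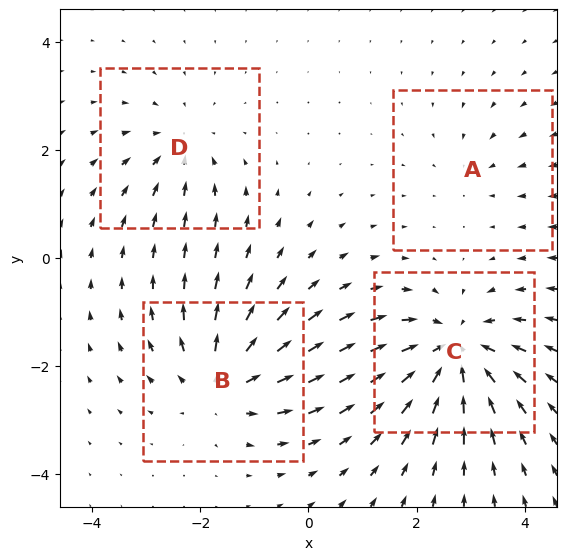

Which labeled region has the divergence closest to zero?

Divergence at each region's feature centre — A: about -2, B: about +5, C: about -7, D: about -3. Region A is closest to zero.

A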